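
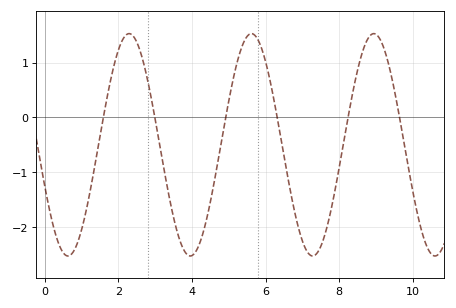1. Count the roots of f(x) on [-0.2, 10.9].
6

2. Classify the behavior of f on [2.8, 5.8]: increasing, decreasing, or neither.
neither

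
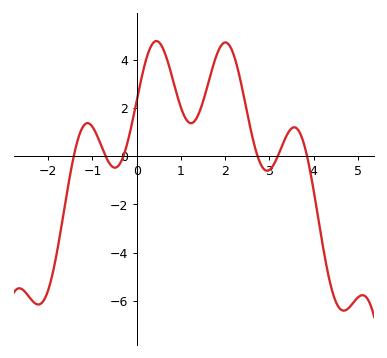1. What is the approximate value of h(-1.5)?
-0.8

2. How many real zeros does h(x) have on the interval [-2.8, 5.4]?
6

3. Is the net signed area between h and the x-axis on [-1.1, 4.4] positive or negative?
positive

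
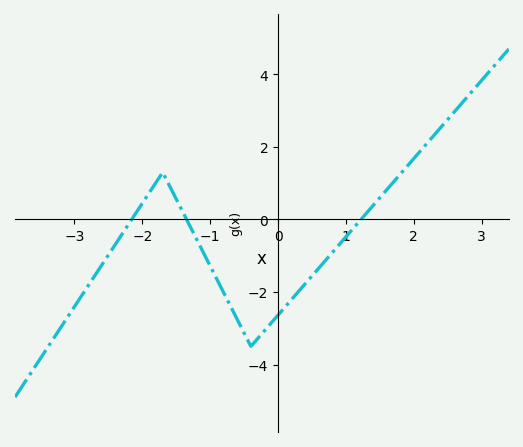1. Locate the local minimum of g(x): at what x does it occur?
-0.401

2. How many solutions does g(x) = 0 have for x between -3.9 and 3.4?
3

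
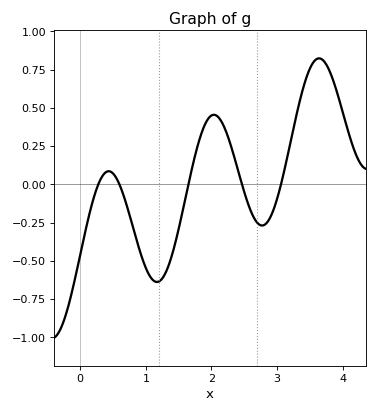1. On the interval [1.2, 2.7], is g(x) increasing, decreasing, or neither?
neither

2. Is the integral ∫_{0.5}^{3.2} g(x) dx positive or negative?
negative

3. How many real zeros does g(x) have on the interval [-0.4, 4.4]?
5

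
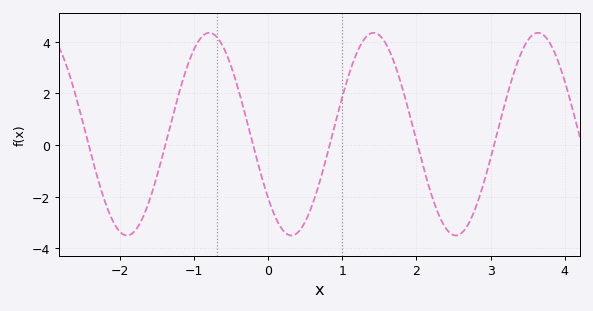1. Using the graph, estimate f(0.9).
0.8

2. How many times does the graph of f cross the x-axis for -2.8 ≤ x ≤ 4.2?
6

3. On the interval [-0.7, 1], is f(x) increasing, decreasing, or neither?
neither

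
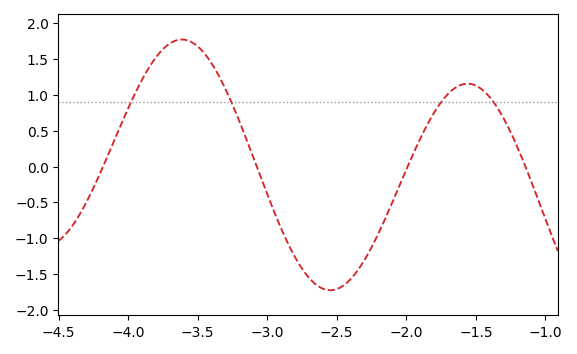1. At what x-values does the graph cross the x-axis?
-4.18, -3.08, -1.99, -1.14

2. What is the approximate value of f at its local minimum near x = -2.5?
-1.72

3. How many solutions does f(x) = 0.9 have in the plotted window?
4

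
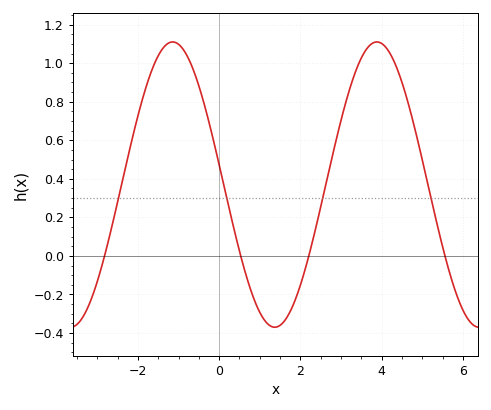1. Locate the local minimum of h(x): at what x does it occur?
1.37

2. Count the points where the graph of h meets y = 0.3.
4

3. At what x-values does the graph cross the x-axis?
-2.82, 0.53, 2.21, 5.56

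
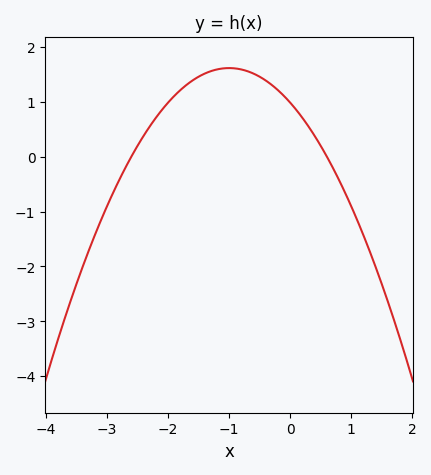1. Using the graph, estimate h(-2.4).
0.378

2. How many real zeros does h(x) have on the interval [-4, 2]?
2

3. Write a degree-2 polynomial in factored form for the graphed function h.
y = -0.63(x + 2.6)(x - 0.6)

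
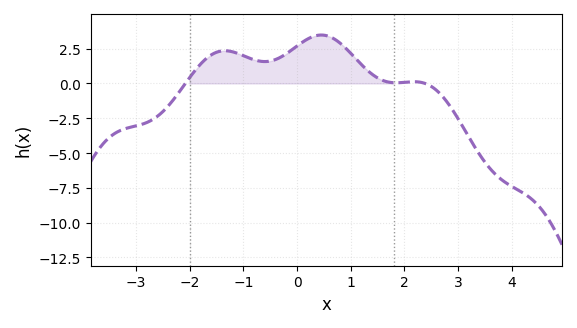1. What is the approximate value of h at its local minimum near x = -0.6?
1.57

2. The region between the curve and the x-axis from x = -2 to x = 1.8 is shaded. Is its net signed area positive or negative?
positive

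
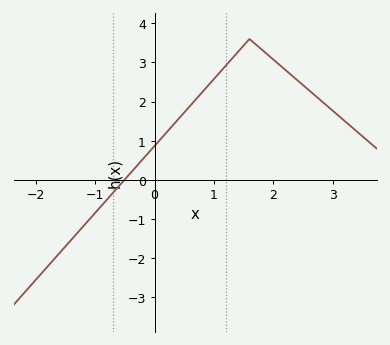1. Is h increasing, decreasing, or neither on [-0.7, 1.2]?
increasing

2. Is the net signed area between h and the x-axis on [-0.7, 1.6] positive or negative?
positive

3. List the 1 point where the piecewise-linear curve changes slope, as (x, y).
(1.6, 3.6)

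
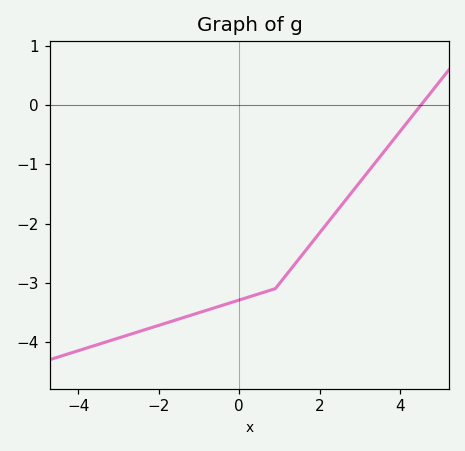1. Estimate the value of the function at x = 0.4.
-3.2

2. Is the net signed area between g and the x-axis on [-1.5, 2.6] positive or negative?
negative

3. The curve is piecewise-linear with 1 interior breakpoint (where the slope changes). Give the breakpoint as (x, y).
(0.9, -3.1)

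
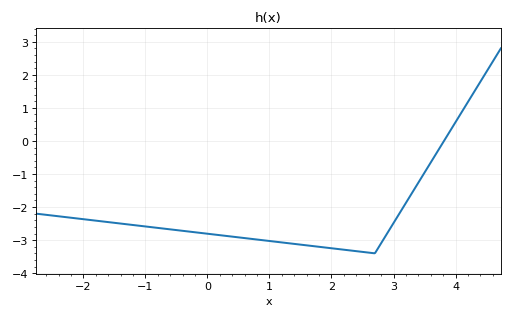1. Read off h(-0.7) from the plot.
-2.7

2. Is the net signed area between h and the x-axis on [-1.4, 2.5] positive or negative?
negative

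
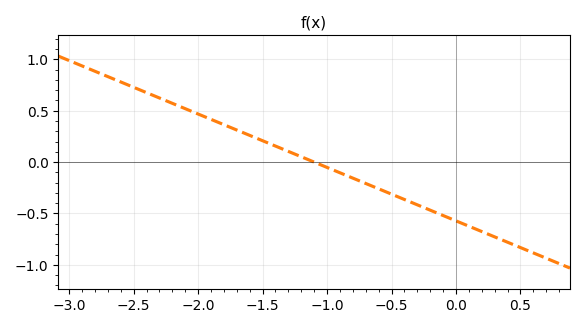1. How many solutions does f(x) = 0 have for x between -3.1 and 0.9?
1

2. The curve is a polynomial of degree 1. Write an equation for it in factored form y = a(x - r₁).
y = -0.52(x + 1.1)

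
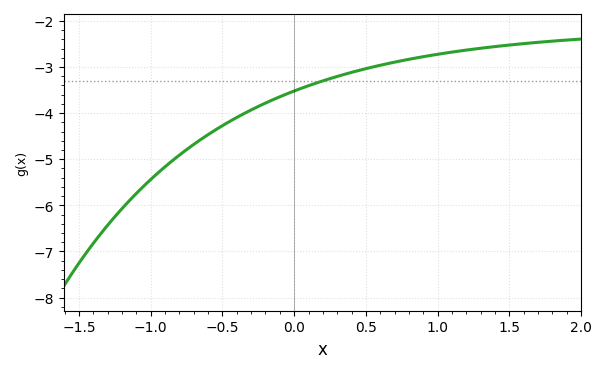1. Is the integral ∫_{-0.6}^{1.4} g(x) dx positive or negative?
negative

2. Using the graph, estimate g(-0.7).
-4.7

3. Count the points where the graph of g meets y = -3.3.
1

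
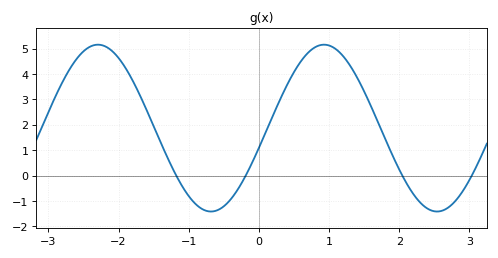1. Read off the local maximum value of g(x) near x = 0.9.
5.16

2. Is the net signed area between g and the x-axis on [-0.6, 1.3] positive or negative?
positive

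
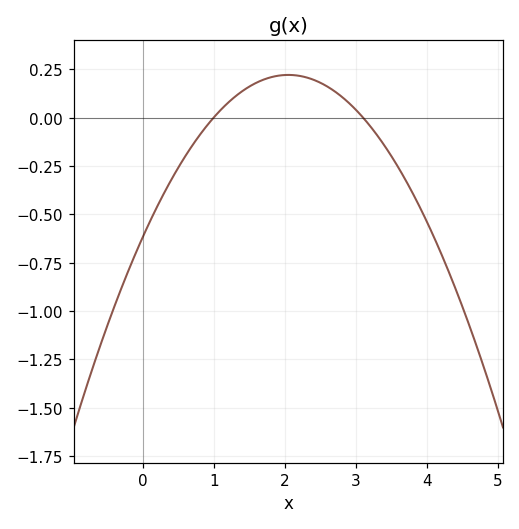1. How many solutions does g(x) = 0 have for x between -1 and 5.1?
2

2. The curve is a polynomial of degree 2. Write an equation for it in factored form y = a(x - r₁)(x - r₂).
y = -0.2(x - 1)(x - 3.1)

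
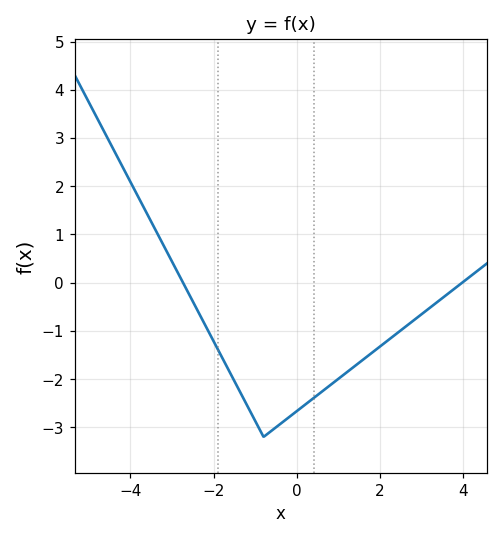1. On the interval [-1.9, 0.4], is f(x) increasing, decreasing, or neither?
neither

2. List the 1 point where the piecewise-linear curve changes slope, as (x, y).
(-0.8, -3.2)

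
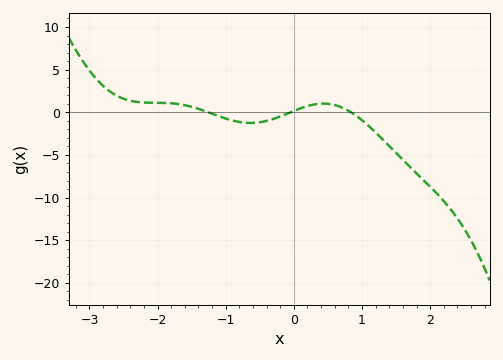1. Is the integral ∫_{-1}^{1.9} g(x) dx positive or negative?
negative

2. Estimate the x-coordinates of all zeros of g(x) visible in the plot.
-1.26, -0.048, 0.839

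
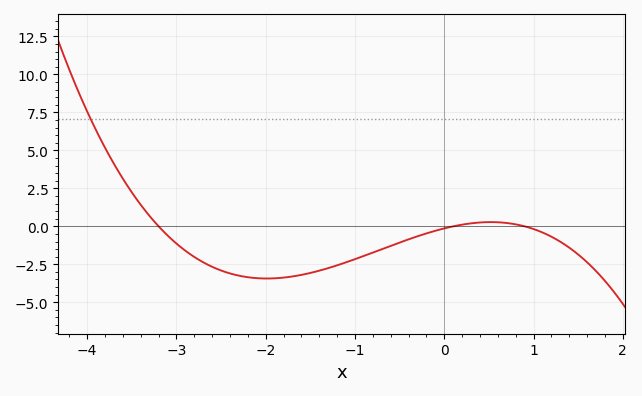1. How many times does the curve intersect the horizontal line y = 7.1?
1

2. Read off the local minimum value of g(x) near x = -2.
-3.44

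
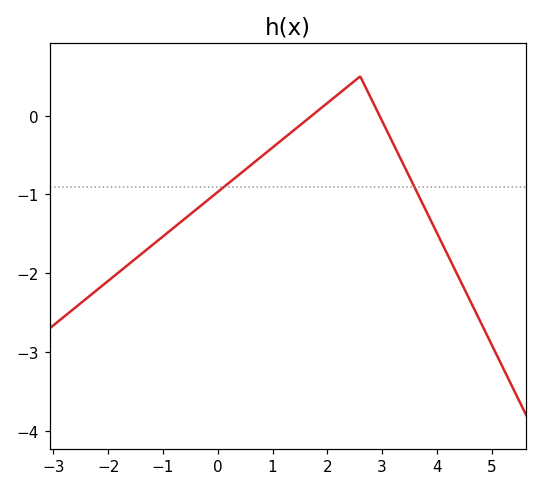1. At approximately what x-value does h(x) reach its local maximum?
2.6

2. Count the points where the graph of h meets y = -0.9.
2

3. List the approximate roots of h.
1.8, 3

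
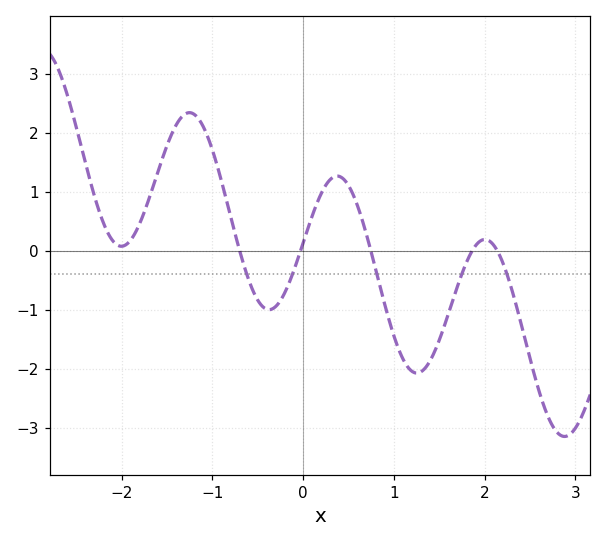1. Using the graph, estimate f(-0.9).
1.2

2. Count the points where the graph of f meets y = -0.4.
5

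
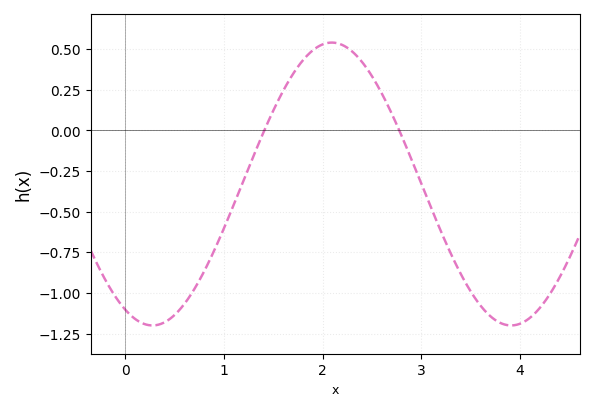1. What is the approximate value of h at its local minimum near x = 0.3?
-1.2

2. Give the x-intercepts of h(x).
1.41, 2.78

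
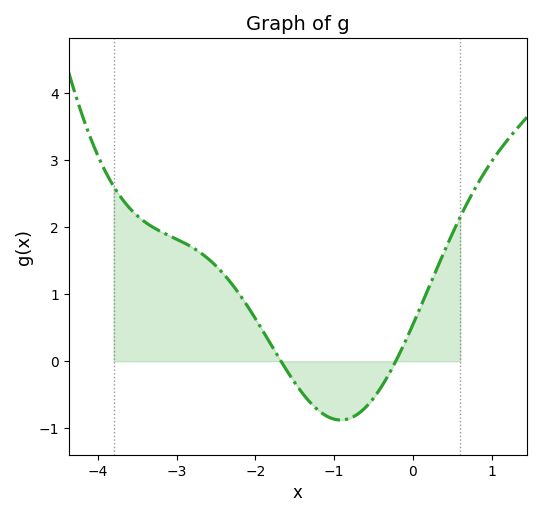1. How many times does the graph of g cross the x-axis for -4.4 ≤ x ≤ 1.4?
2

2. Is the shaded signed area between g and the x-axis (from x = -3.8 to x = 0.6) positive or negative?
positive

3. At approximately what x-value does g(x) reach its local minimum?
-0.917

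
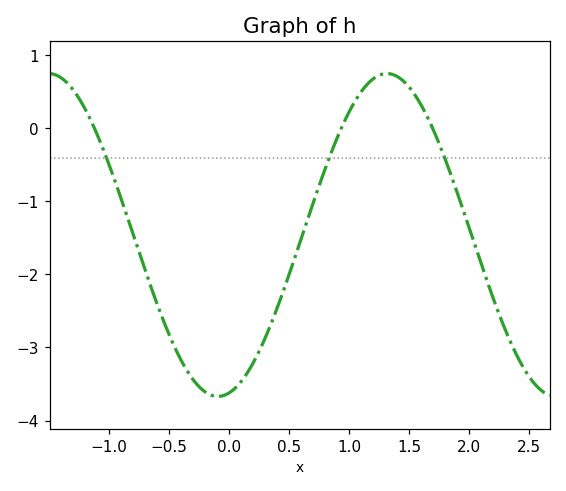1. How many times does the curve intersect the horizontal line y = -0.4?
3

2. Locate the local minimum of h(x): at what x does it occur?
-0.1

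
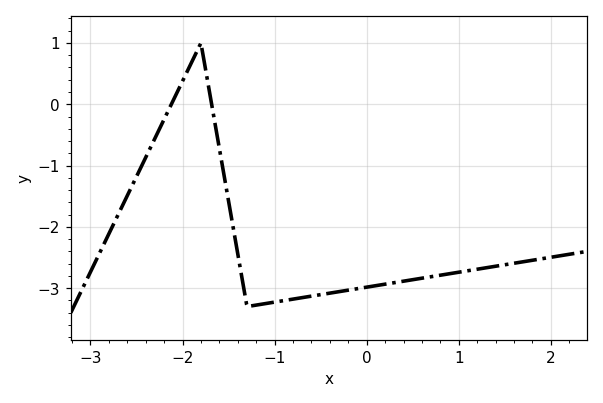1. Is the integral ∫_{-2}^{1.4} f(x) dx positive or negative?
negative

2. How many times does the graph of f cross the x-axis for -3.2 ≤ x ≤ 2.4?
2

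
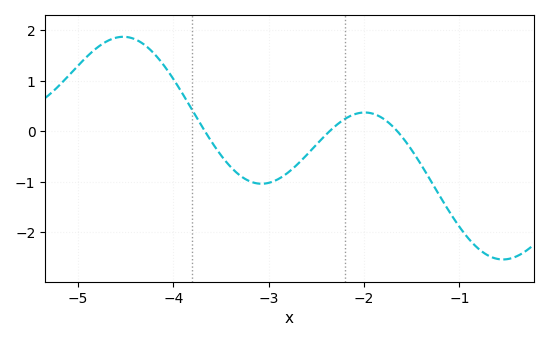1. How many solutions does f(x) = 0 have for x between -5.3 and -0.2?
3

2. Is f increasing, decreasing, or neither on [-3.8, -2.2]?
neither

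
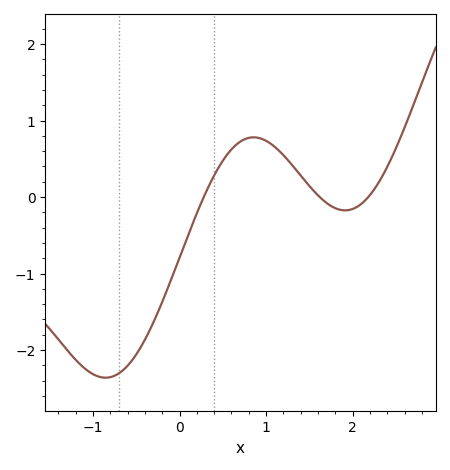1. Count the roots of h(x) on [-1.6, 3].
3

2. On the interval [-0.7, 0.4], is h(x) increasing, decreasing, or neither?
increasing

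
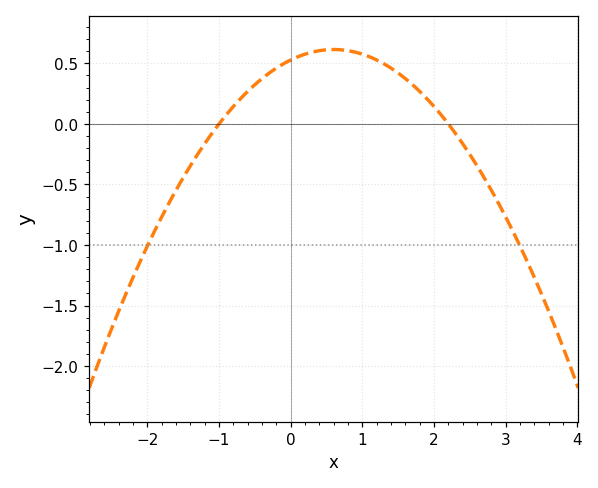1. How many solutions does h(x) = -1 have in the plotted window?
2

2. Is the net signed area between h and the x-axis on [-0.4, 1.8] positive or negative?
positive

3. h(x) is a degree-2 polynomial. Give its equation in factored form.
y = -0.24(x + 1)(x - 2.2)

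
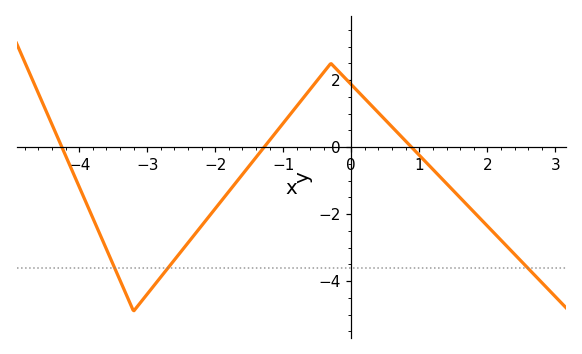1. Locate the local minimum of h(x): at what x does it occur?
-3.2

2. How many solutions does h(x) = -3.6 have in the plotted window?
3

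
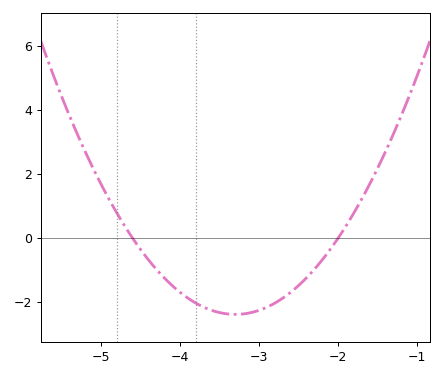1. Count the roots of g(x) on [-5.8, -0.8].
2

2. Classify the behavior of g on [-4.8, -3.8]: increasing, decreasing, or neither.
decreasing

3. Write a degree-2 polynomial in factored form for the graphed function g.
y = 1.41(x + 4.6)(x + 2)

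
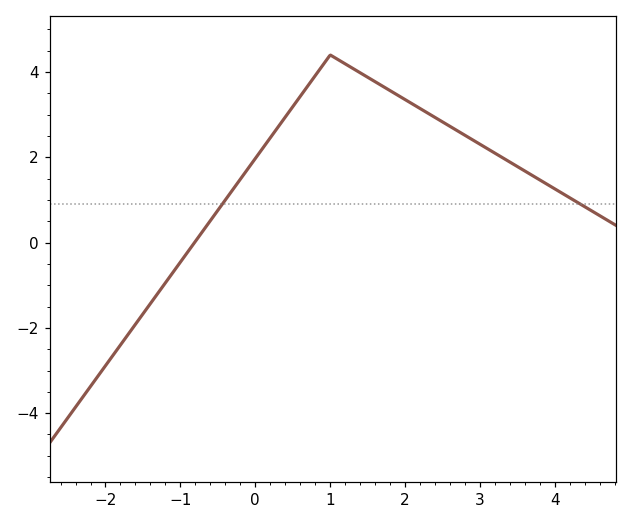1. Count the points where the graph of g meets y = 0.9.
2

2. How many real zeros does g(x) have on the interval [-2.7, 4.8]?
1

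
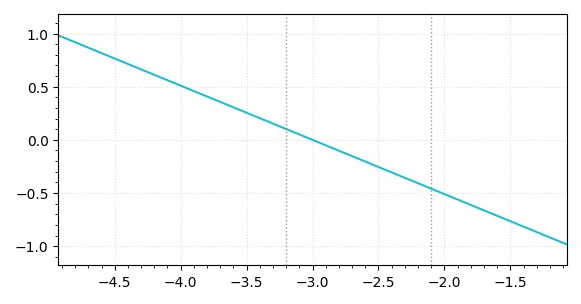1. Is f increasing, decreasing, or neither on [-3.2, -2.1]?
decreasing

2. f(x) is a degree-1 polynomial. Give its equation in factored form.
y = -0.51(x + 3)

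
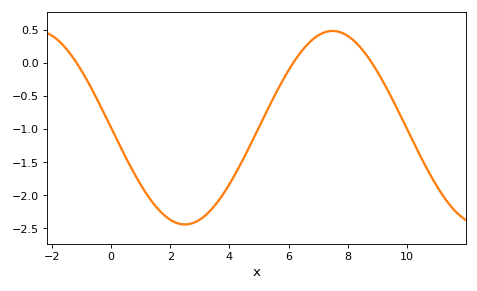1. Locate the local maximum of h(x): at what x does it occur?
7.48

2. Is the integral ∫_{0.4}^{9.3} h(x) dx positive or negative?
negative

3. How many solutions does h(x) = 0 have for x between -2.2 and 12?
3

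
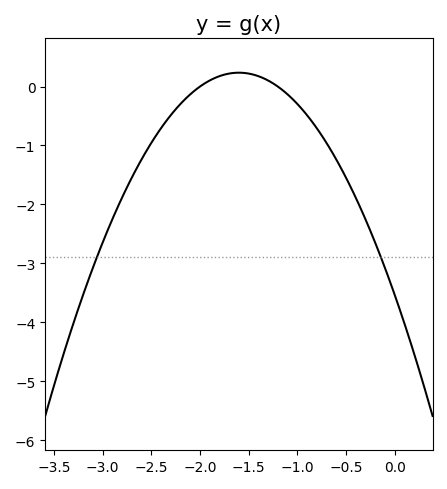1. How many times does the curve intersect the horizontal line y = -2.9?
2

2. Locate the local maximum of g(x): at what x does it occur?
-1.6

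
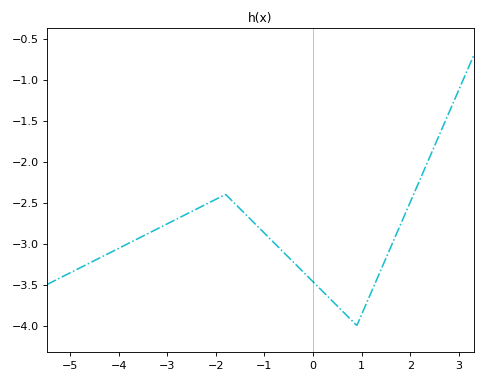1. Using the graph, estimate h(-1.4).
-2.65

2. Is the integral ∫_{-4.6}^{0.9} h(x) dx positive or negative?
negative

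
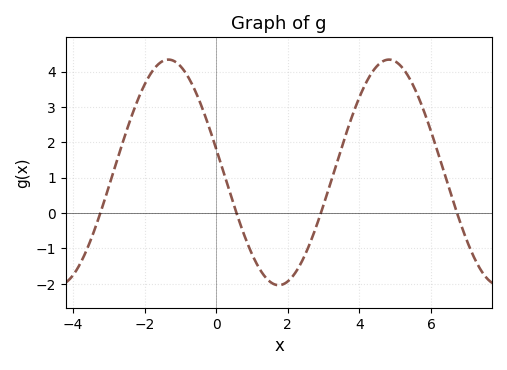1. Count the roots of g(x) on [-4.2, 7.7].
4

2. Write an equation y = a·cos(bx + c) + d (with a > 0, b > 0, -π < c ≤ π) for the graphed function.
y = 3.19cos(1.02x + 1.36) + 1.15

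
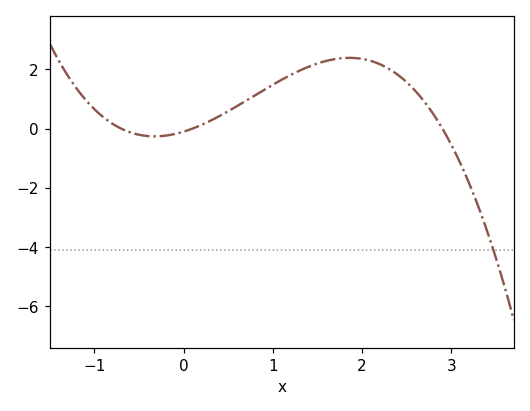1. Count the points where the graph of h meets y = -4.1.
1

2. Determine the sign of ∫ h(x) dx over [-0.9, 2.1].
positive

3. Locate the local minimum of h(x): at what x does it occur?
-0.3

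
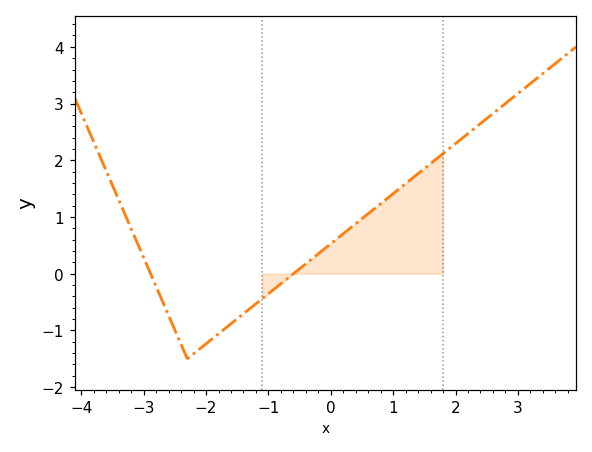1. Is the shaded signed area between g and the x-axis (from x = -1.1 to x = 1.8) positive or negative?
positive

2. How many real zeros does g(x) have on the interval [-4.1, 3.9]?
2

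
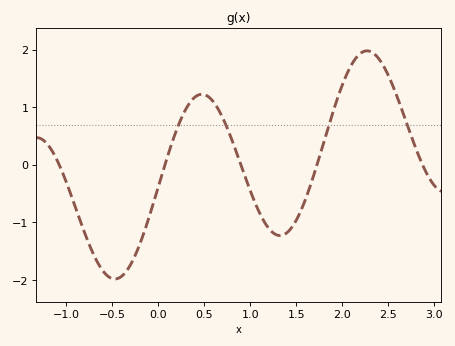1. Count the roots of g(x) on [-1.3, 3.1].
5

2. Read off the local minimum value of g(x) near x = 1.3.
-1.2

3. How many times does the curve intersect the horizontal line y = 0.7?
4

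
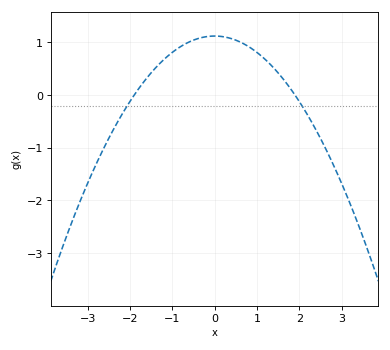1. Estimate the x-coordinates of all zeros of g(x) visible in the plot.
-1.8, 1.8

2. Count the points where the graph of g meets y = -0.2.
2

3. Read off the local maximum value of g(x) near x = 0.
1.1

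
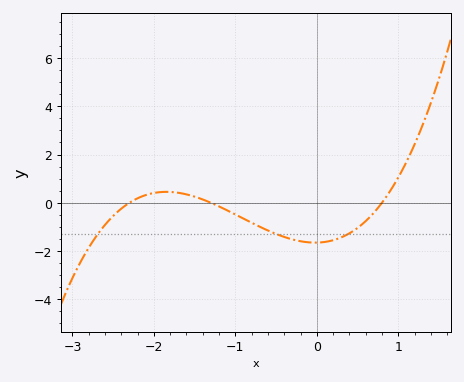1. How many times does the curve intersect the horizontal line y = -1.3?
3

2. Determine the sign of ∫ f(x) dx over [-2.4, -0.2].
negative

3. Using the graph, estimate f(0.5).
-1.04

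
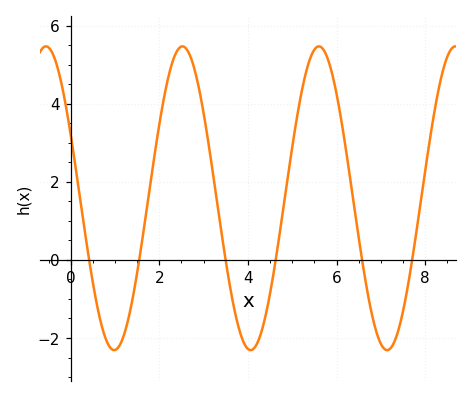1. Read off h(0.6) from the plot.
-1.2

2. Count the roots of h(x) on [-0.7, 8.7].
6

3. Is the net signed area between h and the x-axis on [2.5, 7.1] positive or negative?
positive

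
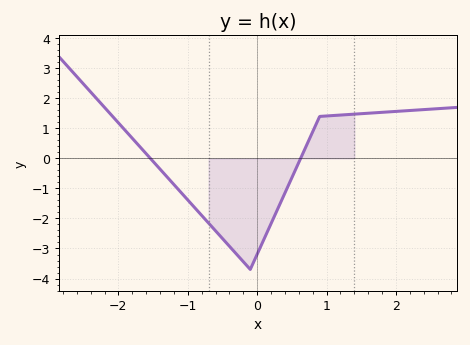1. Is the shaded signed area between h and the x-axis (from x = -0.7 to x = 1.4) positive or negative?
negative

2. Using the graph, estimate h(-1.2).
-0.9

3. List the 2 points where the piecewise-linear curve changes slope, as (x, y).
(-0.1, -3.7); (0.9, 1.4)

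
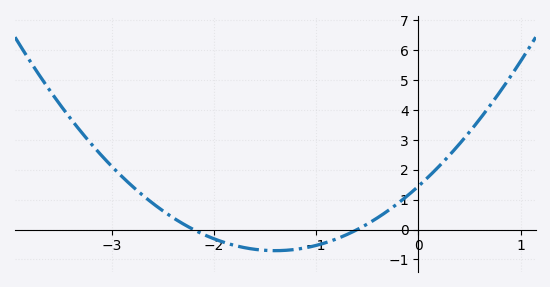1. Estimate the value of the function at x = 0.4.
2.9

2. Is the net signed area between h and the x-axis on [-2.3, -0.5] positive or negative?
negative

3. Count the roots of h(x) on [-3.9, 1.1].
2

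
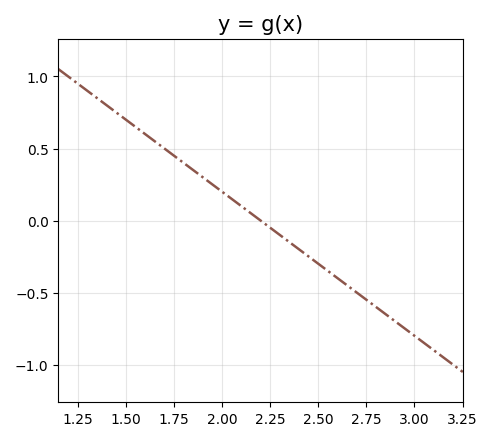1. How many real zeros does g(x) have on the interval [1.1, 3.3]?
1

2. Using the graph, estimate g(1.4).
0.8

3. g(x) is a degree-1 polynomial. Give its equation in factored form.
y = -1(x - 2.2)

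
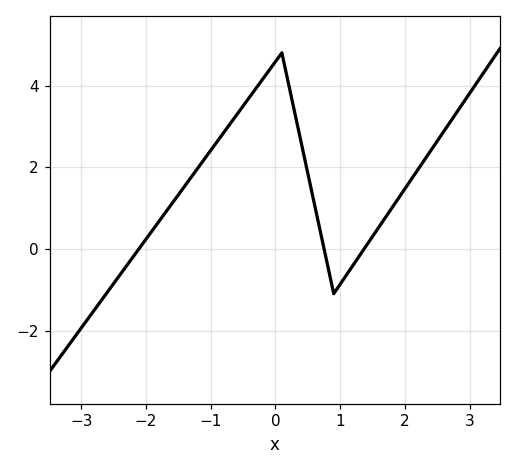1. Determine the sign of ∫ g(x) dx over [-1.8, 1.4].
positive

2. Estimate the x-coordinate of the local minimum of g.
0.901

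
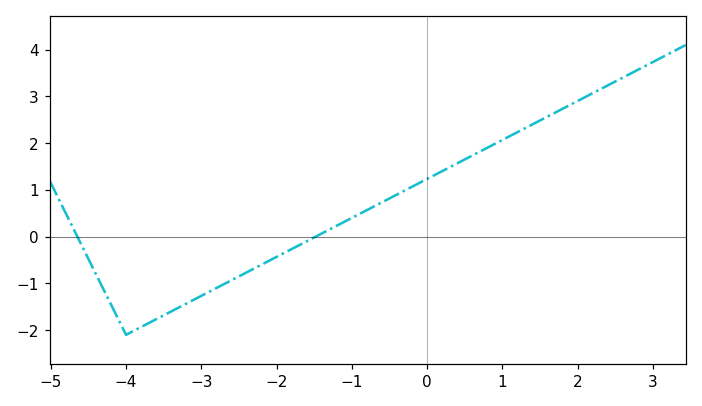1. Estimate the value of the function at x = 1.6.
2.6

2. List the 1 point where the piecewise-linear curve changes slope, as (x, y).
(-4, -2.1)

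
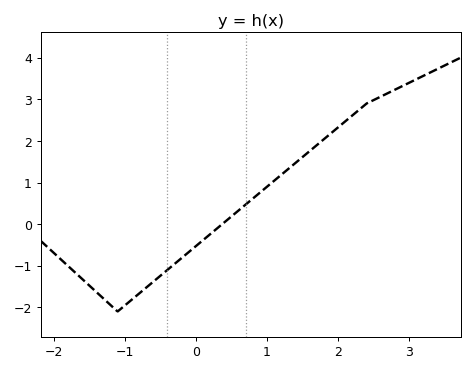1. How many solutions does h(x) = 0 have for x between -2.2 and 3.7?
1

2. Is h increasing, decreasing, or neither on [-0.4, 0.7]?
increasing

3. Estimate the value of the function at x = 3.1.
3.48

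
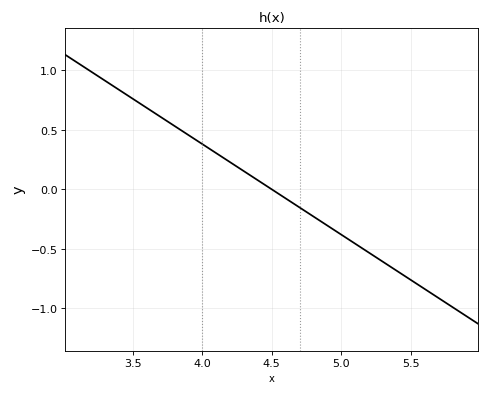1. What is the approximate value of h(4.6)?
-0.076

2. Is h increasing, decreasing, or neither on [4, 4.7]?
decreasing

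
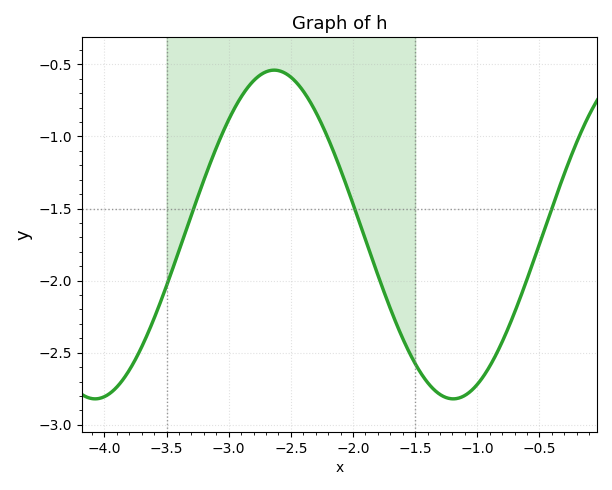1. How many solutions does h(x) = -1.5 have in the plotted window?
3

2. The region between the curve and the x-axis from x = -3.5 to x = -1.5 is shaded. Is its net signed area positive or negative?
negative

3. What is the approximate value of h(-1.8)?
-1.95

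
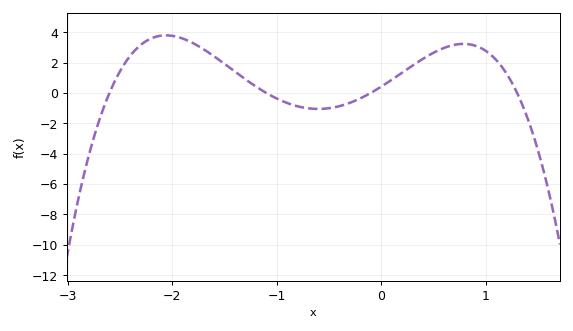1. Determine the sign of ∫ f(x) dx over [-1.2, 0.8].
positive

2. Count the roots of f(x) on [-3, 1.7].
4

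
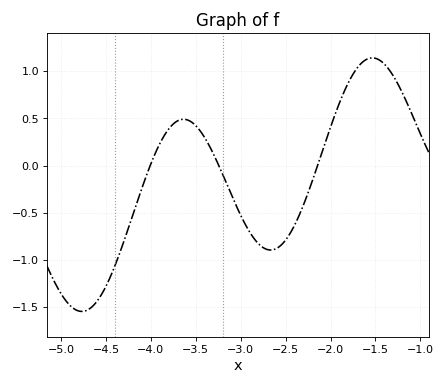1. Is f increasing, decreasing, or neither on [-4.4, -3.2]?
neither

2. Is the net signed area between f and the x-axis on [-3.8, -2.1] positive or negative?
negative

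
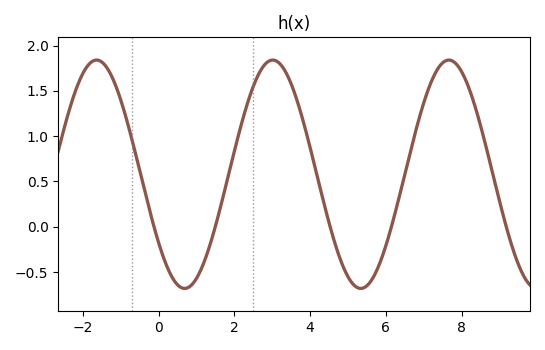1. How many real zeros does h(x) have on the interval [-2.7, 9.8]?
5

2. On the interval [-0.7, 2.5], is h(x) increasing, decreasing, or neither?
neither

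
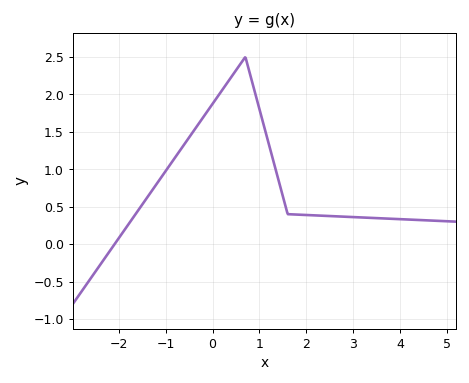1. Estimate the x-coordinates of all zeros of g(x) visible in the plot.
-2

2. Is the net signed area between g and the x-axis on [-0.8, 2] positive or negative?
positive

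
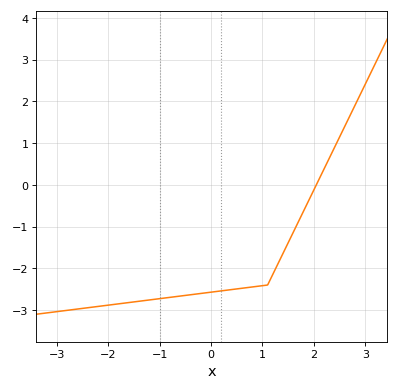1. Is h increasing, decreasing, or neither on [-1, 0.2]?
increasing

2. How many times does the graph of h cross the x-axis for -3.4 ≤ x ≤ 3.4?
1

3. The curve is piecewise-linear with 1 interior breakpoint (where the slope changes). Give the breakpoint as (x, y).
(1.1, -2.4)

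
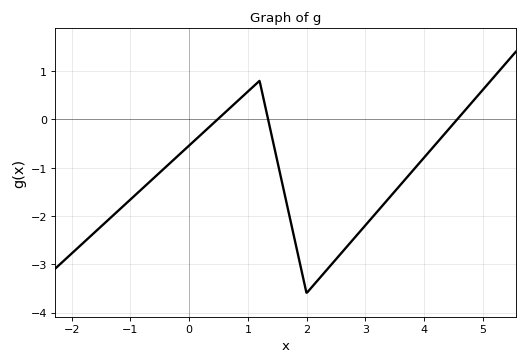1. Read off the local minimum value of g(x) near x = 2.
-3.6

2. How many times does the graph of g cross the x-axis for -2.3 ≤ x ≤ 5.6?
3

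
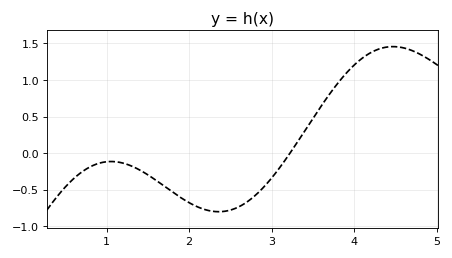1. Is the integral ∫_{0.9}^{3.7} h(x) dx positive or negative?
negative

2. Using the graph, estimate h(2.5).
-0.778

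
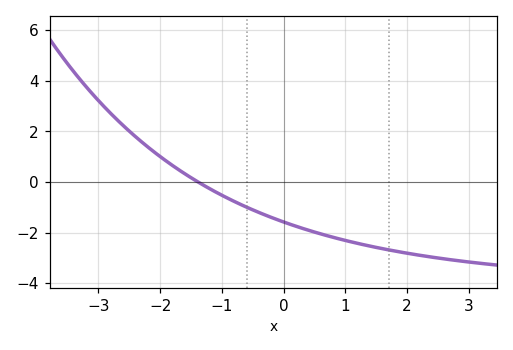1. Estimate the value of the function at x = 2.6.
-3.04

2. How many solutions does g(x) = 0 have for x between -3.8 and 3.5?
1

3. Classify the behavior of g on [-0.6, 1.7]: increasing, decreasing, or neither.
decreasing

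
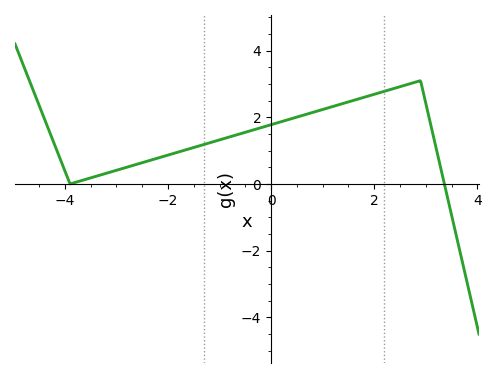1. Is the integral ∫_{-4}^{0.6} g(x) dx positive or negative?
positive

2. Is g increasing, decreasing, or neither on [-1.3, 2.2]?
increasing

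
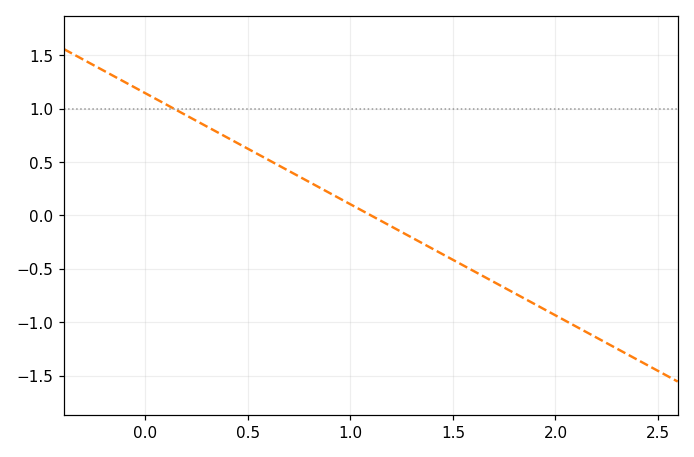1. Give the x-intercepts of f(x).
1.1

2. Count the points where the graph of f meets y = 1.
1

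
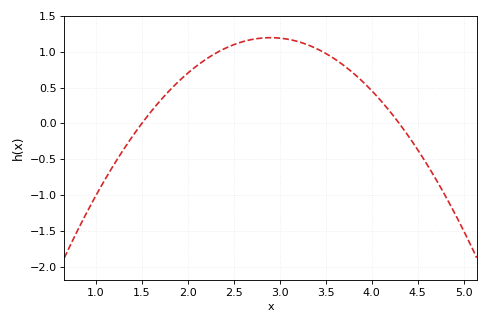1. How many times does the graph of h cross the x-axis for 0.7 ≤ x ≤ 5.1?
2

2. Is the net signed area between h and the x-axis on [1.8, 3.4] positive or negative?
positive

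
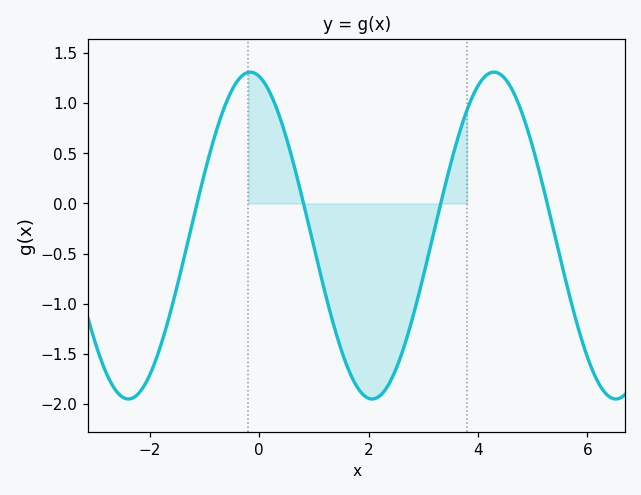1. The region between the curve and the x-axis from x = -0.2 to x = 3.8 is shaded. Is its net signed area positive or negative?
negative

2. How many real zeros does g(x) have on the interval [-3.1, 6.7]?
4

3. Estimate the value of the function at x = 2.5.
-1.65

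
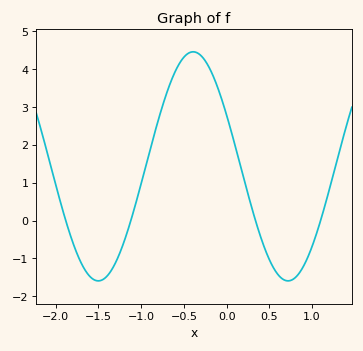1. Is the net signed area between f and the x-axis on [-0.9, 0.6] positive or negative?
positive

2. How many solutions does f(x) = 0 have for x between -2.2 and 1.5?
4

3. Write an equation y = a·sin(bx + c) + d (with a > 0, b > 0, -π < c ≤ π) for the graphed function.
y = 3.02sin(2.8x + 2.7) + 1.43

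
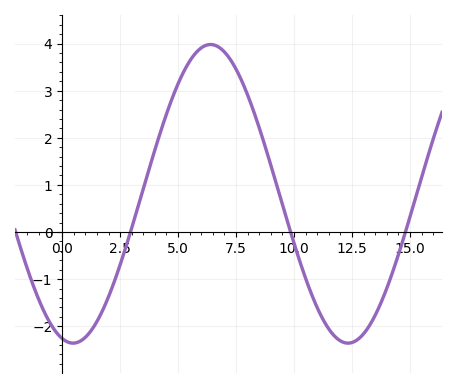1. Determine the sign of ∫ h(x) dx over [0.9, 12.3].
positive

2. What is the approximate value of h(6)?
3.9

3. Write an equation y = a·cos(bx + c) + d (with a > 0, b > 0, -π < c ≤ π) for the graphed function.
y = 3.17cos(0.53x + 2.9) + 0.81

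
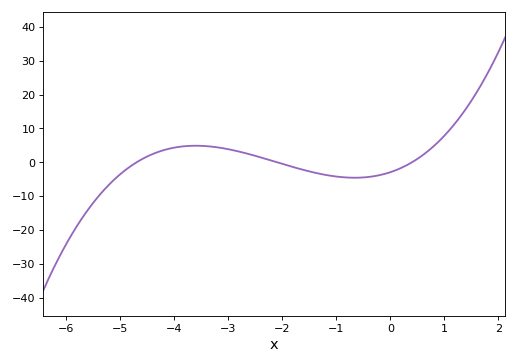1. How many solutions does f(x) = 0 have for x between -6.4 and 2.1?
3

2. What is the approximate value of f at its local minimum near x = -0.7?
-4.56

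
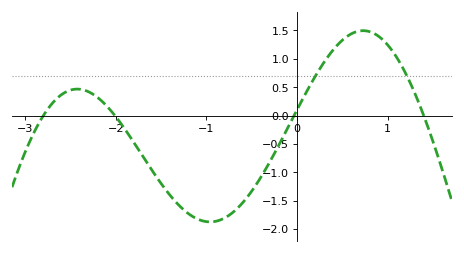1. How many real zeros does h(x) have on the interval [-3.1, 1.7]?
4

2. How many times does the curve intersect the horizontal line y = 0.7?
2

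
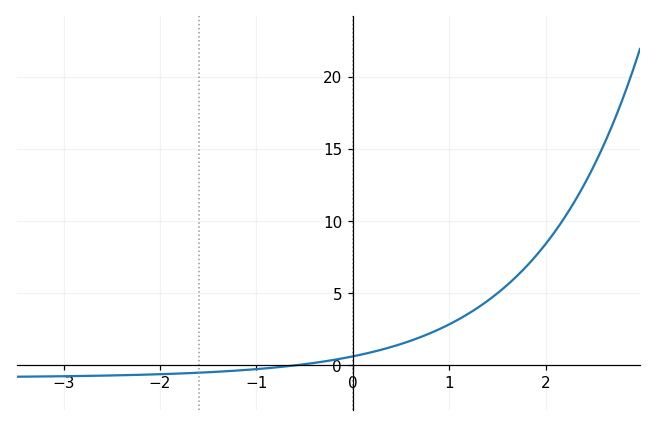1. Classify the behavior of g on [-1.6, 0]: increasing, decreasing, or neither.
increasing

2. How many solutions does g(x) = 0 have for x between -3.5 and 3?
1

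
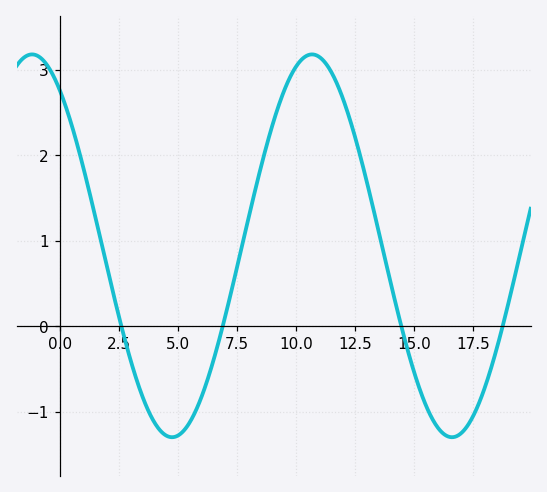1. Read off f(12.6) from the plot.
2.1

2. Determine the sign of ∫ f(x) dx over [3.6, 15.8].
positive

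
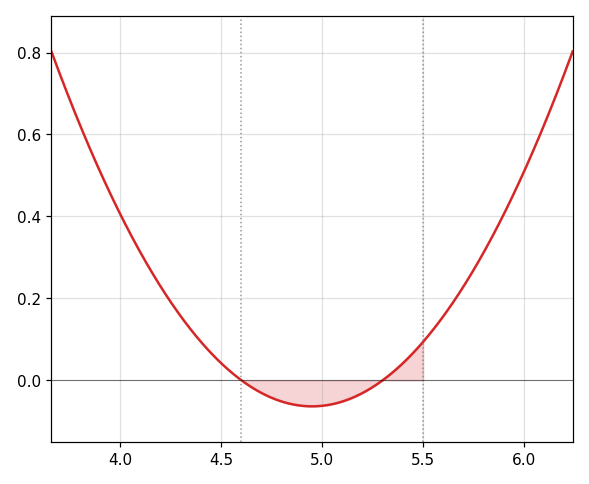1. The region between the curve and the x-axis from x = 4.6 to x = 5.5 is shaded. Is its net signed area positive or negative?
negative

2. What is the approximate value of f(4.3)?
0.156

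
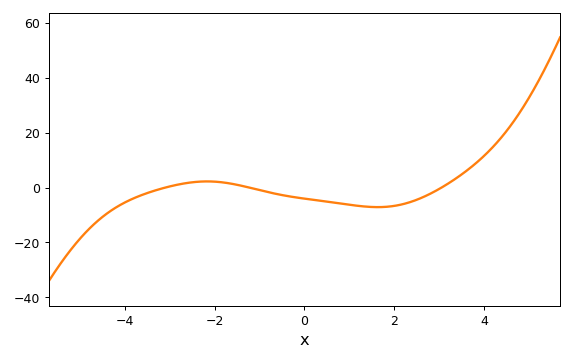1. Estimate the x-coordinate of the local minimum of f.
1.63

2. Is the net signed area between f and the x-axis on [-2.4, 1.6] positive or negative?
negative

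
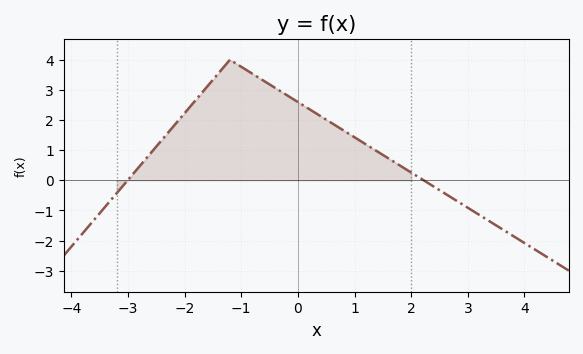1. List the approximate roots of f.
-3, 2.22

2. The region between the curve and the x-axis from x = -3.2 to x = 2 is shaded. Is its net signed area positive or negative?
positive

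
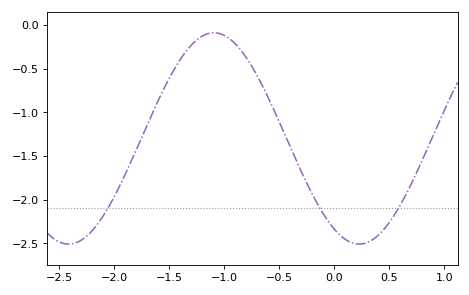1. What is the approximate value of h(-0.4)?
-1.4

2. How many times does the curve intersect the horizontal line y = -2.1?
3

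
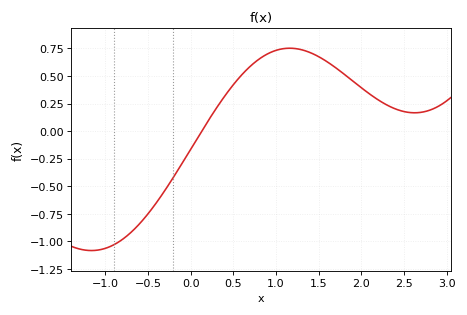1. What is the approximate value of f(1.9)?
0.45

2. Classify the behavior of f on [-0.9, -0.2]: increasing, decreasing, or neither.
increasing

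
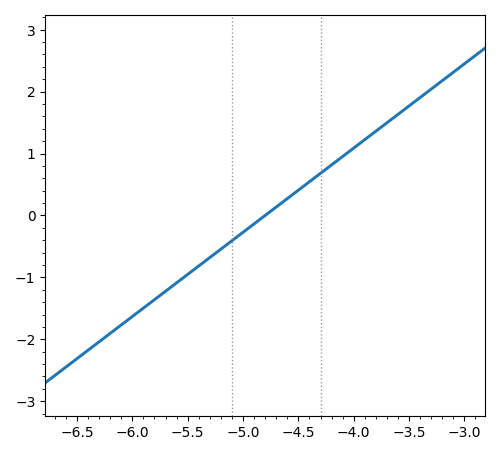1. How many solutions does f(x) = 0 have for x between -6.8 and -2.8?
1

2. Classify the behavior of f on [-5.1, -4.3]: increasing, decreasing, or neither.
increasing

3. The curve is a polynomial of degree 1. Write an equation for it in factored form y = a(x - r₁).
y = 1.36(x + 4.8)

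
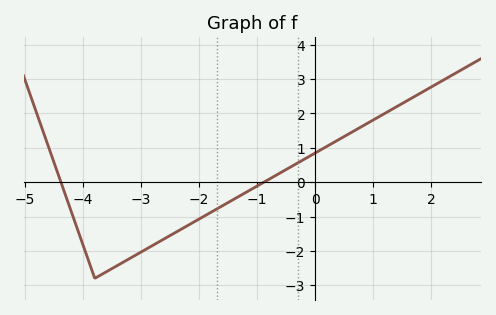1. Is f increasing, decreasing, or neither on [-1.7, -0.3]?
increasing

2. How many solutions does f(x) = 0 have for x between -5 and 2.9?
2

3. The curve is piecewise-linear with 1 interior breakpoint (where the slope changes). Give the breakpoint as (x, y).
(-3.8, -2.8)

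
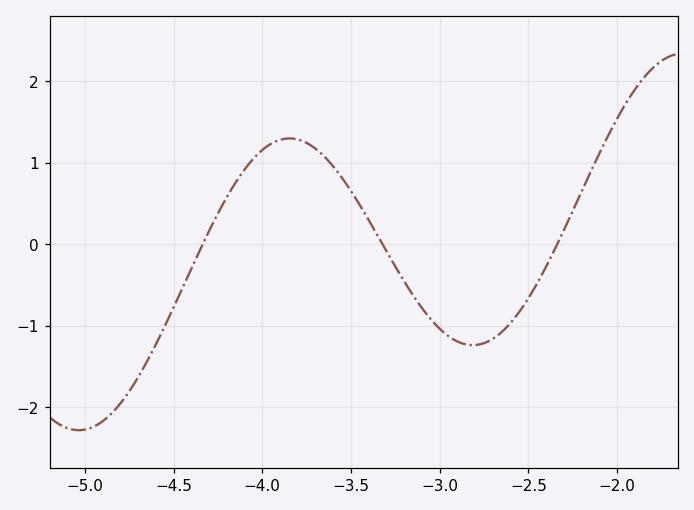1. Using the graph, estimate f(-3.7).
1.2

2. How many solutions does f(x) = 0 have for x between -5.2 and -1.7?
3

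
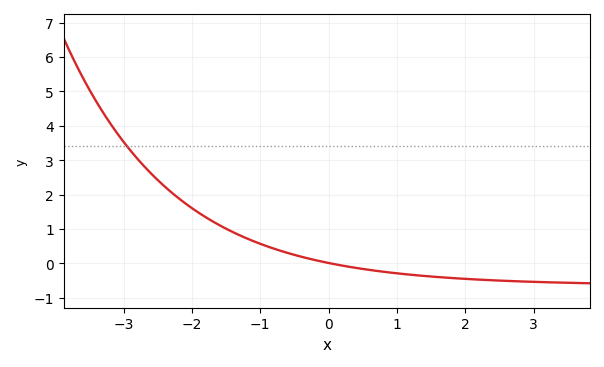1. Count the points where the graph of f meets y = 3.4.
1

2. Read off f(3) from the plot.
-0.539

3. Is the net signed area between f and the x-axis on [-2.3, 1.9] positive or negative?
positive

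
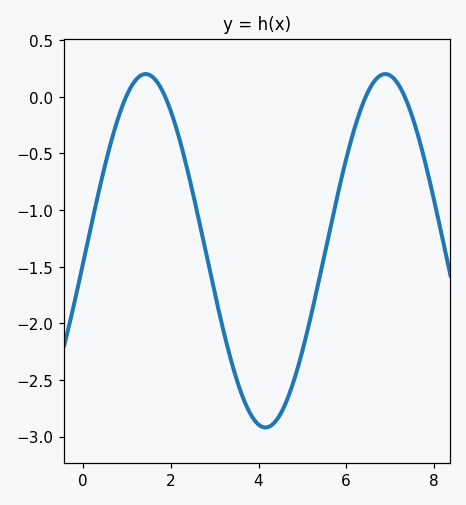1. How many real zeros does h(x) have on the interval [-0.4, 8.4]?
4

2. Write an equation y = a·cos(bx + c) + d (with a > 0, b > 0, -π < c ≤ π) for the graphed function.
y = 1.56cos(1.15x - 1.64) - 1.36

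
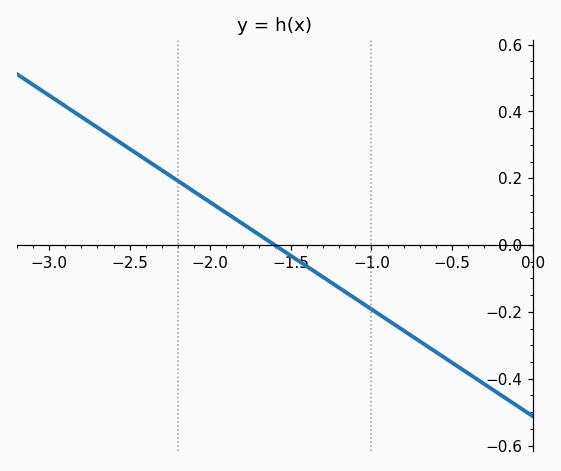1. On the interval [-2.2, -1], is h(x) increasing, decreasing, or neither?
decreasing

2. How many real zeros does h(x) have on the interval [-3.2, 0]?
1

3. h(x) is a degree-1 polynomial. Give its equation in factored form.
y = -0.32(x + 1.6)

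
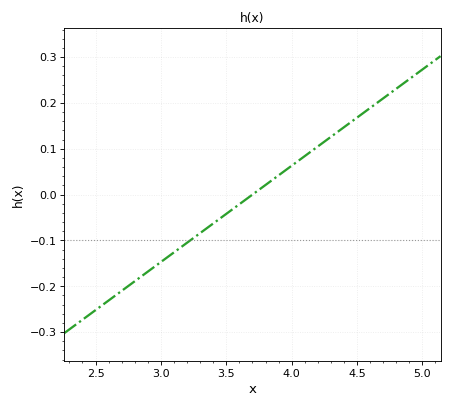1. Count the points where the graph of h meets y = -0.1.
1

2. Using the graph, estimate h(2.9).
-0.168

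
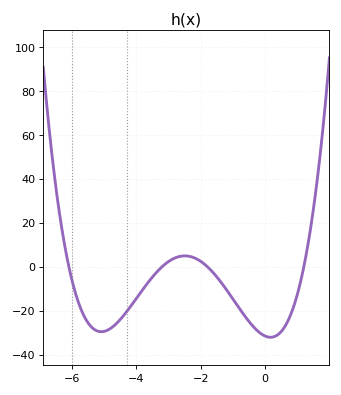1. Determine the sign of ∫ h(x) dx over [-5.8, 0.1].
negative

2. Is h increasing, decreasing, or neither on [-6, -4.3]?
neither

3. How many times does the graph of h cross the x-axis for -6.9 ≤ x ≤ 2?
4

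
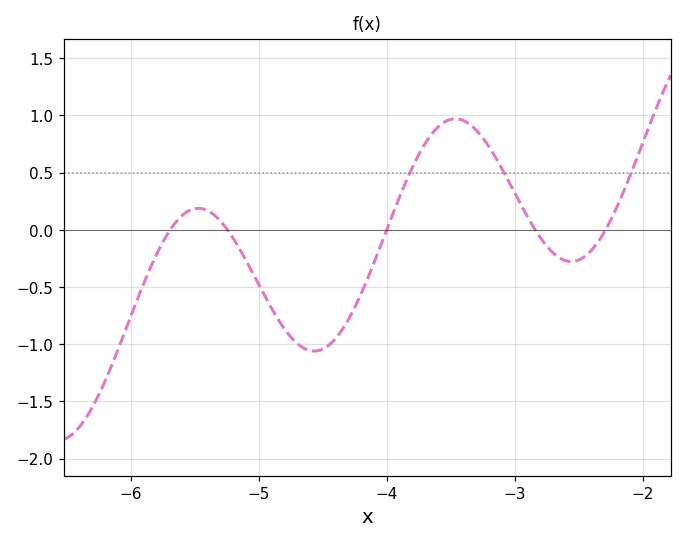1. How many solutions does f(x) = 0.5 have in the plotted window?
3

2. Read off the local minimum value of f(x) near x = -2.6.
-0.3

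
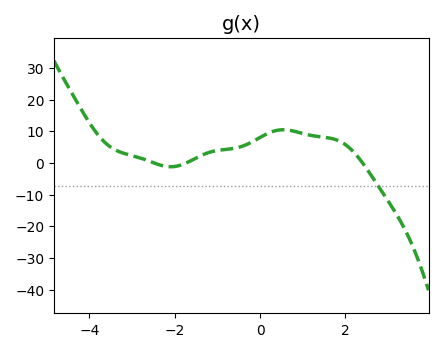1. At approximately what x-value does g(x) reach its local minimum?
-2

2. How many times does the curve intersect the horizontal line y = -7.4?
1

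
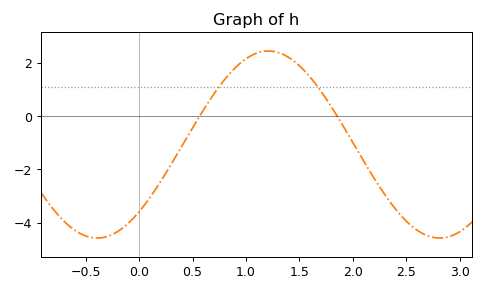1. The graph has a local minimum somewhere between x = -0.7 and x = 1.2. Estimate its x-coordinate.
-0.4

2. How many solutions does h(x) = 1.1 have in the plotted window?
2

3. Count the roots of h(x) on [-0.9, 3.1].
2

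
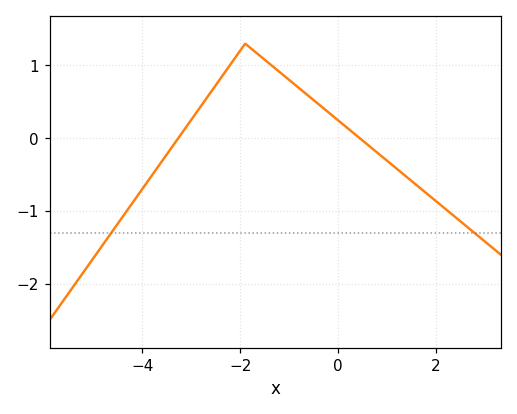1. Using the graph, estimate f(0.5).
-0.032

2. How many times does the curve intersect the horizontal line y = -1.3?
2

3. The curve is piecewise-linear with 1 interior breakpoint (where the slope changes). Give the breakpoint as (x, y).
(-1.9, 1.3)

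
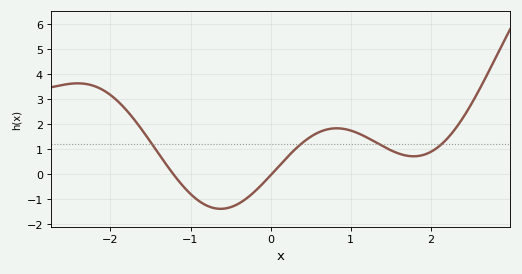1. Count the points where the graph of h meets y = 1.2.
4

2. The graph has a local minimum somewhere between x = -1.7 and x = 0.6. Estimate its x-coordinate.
-0.6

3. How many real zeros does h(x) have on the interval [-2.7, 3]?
2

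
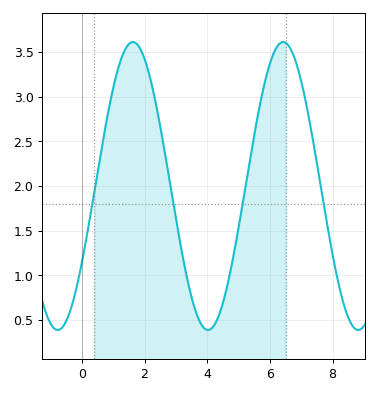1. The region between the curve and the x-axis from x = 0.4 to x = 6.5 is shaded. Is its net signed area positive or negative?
positive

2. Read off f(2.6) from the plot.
2.47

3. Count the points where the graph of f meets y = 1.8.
4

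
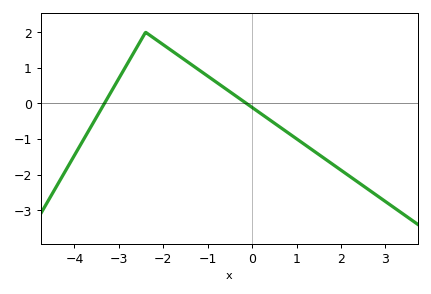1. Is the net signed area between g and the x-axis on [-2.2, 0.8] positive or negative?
positive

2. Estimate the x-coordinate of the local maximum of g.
-2.4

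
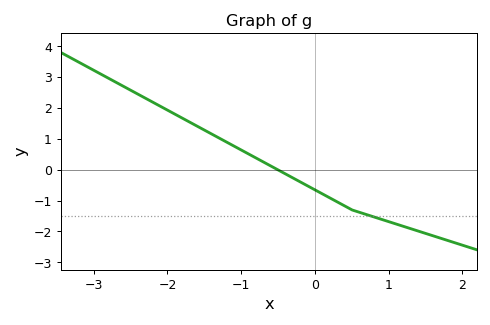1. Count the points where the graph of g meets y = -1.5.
1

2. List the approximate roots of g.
-0.5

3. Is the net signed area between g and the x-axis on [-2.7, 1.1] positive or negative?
positive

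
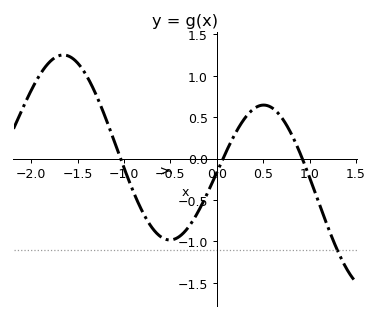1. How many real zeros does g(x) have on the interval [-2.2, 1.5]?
3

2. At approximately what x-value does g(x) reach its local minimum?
-0.505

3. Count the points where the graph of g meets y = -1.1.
1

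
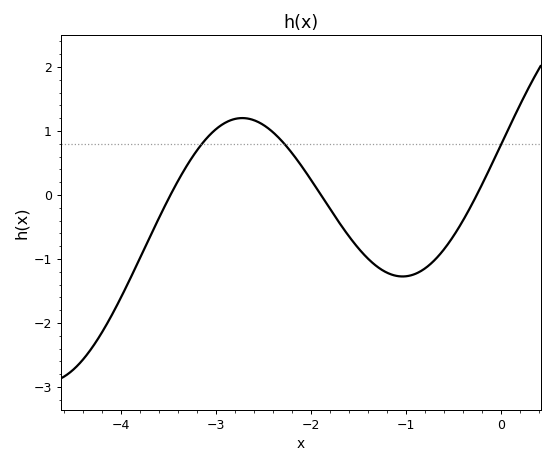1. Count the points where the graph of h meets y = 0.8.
3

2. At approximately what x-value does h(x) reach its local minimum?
-1.04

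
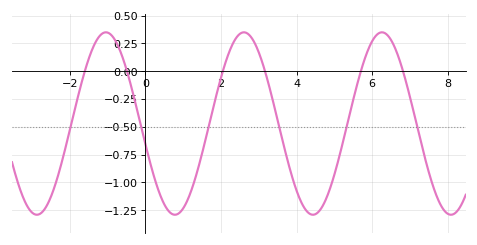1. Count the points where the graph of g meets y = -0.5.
6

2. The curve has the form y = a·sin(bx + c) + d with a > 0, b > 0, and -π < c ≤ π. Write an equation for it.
y = 0.82sin(1.7x - 2.9) - 0.47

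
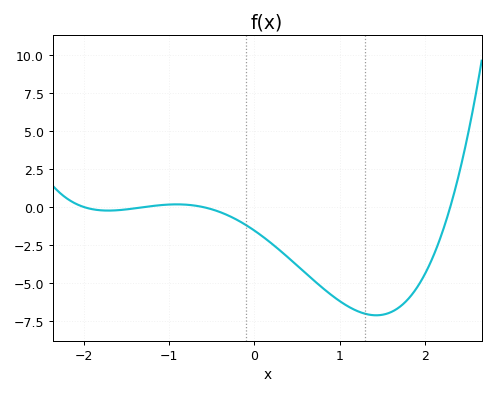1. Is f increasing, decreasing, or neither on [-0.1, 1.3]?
decreasing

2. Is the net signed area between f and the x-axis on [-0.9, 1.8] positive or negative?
negative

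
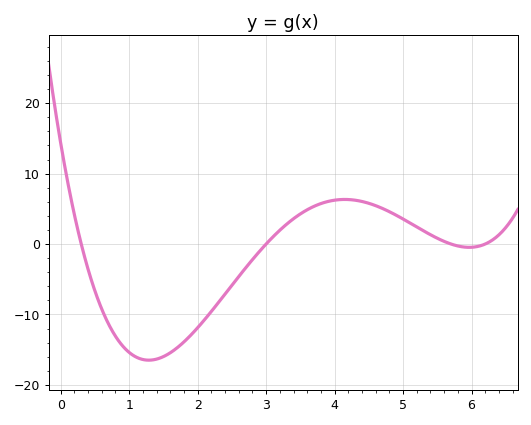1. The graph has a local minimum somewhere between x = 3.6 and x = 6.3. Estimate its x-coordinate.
6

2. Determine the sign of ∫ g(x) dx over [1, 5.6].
negative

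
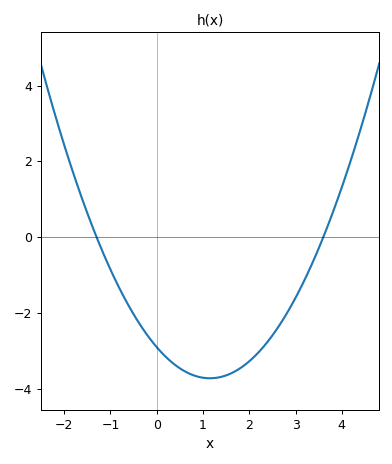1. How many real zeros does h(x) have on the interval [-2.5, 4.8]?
2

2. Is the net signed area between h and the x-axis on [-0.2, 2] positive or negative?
negative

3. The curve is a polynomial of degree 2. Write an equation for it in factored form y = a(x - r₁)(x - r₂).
y = 0.62(x + 1.3)(x - 3.6)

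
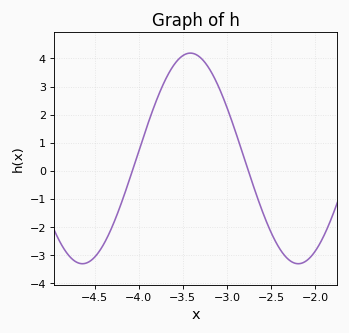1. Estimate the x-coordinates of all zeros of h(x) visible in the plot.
-4.05, -2.75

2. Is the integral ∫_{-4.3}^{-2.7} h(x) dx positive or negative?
positive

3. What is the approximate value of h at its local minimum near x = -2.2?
-3.3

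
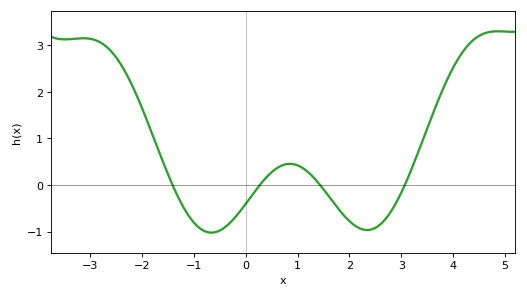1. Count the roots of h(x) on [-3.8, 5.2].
4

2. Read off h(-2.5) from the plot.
2.7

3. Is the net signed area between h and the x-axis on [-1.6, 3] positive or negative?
negative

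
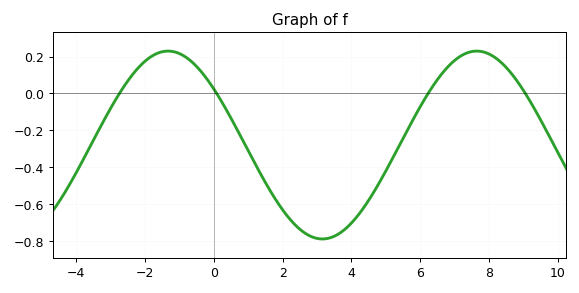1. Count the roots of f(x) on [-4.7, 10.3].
4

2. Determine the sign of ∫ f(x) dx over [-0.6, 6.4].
negative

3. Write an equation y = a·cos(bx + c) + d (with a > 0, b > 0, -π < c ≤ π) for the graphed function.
y = 0.51cos(0.7x + 0.93) - 0.28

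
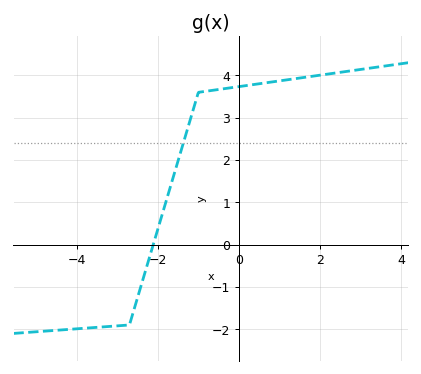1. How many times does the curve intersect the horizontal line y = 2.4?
1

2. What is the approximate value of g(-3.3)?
-1.9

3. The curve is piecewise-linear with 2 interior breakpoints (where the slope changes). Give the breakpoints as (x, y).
(-2.7, -1.9); (-1, 3.6)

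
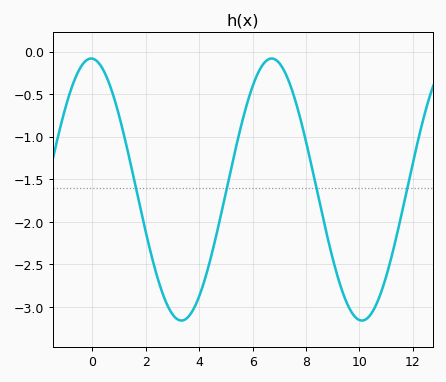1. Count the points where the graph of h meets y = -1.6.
4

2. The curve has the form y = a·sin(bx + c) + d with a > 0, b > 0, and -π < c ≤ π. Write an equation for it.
y = 1.54sin(0.93x + 1.6) - 1.62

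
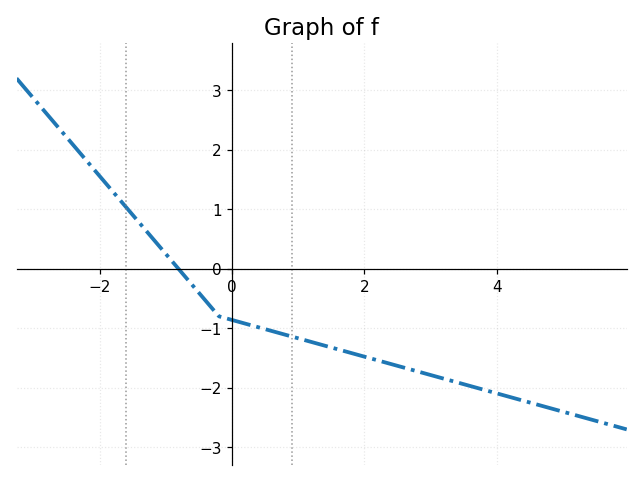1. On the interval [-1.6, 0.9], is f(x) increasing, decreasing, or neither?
decreasing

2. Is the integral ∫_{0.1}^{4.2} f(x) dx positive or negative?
negative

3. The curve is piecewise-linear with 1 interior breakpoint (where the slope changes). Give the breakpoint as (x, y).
(-0.2, -0.8)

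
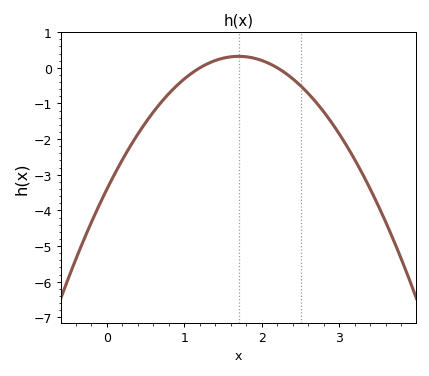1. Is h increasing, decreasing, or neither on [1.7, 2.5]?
decreasing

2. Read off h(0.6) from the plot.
-1.2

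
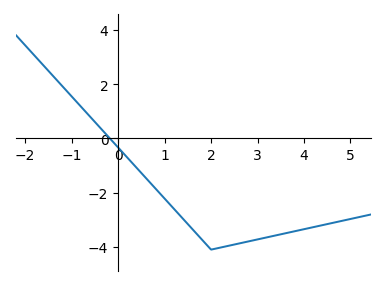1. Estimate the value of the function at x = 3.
-3.8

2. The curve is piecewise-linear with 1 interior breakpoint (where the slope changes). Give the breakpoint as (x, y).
(2, -4.1)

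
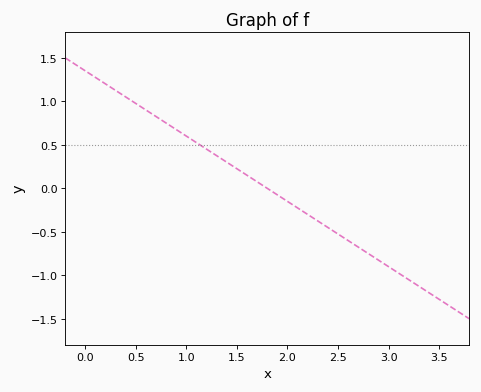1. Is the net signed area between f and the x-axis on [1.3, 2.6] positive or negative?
negative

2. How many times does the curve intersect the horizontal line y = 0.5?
1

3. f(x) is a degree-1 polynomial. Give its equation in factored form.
y = -0.75(x - 1.8)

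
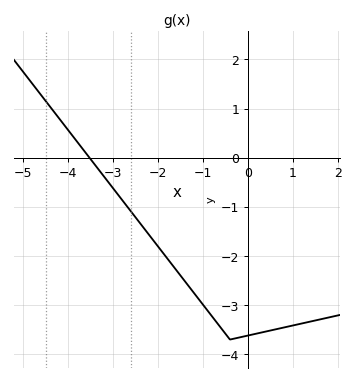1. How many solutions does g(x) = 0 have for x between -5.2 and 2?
1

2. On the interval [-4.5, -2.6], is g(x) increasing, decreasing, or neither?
decreasing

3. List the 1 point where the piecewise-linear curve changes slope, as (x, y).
(-0.4, -3.7)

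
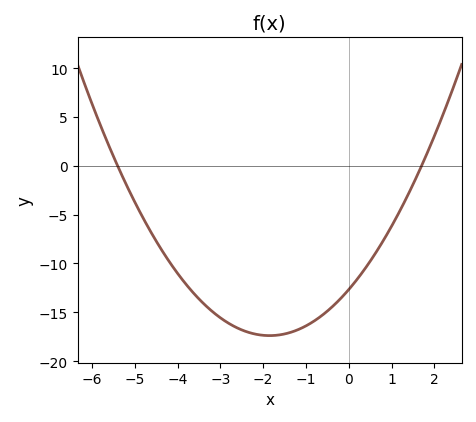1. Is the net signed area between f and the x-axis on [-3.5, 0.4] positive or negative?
negative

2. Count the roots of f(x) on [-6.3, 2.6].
2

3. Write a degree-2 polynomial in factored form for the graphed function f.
y = 1.38(x + 5.4)(x - 1.7)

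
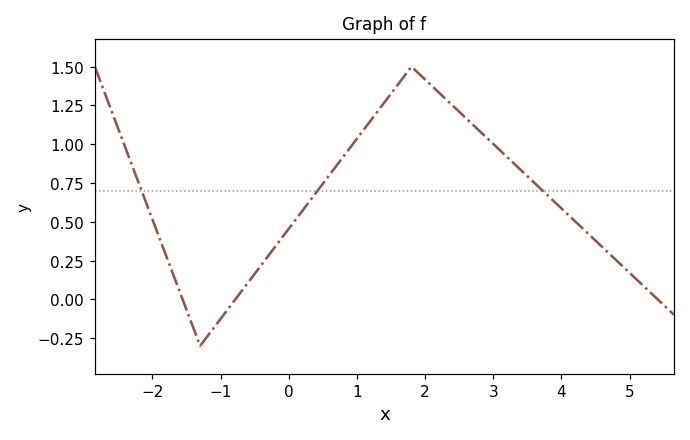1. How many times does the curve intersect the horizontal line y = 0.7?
3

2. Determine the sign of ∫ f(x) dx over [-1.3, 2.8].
positive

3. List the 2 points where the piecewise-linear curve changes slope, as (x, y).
(-1.3, -0.3); (1.8, 1.5)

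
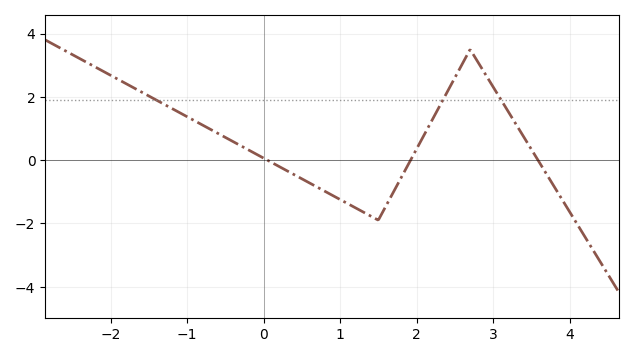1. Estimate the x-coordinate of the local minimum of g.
1.5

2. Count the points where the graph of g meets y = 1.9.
3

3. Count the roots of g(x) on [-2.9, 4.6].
3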